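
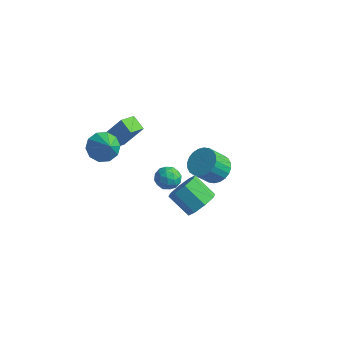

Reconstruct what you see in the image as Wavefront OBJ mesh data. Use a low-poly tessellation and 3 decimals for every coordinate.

v -3.761 -0.937 2.009
v -3.067 -0.677 1.553
v -2.899 -1.483 3.011
v -3.204 -0.28 1.888
v -3.554 -0.133 2.269
v -3.983 -0.294 2.551
v -4.327 -0.7 2.625
v -4.455 -1.197 2.464
v -4.318 -1.594 2.13
v -3.968 -1.741 1.749
v -3.539 -1.58 1.467
v -3.194 -1.174 1.393
v 2.949 -2.288 2.586
v 3.418 -2.037 3.236
v 2.3 -2.042 4.045
v 1.831 -2.292 3.394
v 3.176 -1.544 2.903
v 2.058 -1.548 3.712
v 2.8 -1.486 2.384
v 1.682 -1.49 3.193
v 2.512 -1.898 1.984
v 1.394 -1.902 2.792
v 2.48 -2.538 1.935
v 1.362 -2.543 2.744
v 2.722 -3.032 2.268
v 1.604 -3.036 3.077
v 3.098 -3.09 2.787
v 1.98 -3.094 3.596
v 3.386 -2.678 3.188
v 2.268 -2.682 3.996
v -1.708 1.076 -0.878
v -1.351 1.49 -0.416
v -1.009 0.19 -0.624
v -0.652 0.604 -0.162
v -1.323 0.404 -0.019
v -1.755 0.951 -0.175
v -0.605 0.729 -0.865
v -1.037 1.276 -1.021
v -0.669 1.275 -0.408
v -1.114 1.074 0.115
v -1.246 0.606 -1.155
v -1.691 0.405 -0.632
v -1.591 1.361 -0.669
v -0.769 0.319 -0.371
v -1.164 0.202 -0.286
v -0.954 0.445 -0.015
v -1.829 1.044 -0.528
v -1.619 1.287 -0.256
v -1.602 0.649 -0.023
v -0.741 0.393 -0.784
v -0.531 0.636 -0.512
v -1.406 1.235 -1.025
v -1.196 1.478 -0.754
v -0.758 1.031 -1.017
v -0.981 1.478 -0.393
v -0.57 0.957 -0.244
v -0.542 1.03 -0.657
v -0.796 1.352 -0.749
v -1.242 1.359 -0.086
v -0.831 0.839 0.063
v -1.225 0.721 0.148
v -1.479 1.043 0.056
v -0.841 1.233 -0.081
v -1.529 0.841 -1.103
v -1.118 0.321 -0.954
v -0.881 0.637 -1.096
v -1.135 0.959 -1.188
v -1.79 0.723 -0.796
v -1.379 0.202 -0.647
v -1.564 0.328 -0.291
v -1.818 0.65 -0.383
v -1.519 0.447 -0.959
v -3.856 0.89 0.637
v -3.97 -0.011 0.977
v -4.617 1.134 1.027
v -4.732 0.233 1.368
v -2.968 1.327 2.092
v -3.083 0.426 2.433
v -3.73 1.571 2.483
v -3.844 0.67 2.823
v -0.392 3.973 -1.98
v 0.395 3.579 -1.97
v -0.001 2.814 -0.931
v -0.788 3.207 -0.94
v 0.449 3.842 -1.756
v 0.053 3.077 -0.716
v 0.375 4.125 -1.576
v -0.021 3.359 -0.536
v 0.184 4.384 -1.457
v -0.212 3.619 -0.418
v -0.094 4.581 -1.418
v -0.49 3.816 -0.379
v -0.418 4.686 -1.465
v -0.814 3.92 -0.425
v -0.738 4.681 -1.59
v -1.134 3.916 -0.55
v -1.005 4.569 -1.774
v -1.401 3.804 -0.734
v -1.179 4.366 -1.989
v -1.575 3.601 -0.95
v -1.233 4.103 -2.204
v -1.629 3.338 -1.164
v -1.159 3.821 -2.384
v -1.555 3.055 -1.344
v -0.968 3.561 -2.502
v -1.364 2.796 -1.463
v -0.69 3.364 -2.541
v -1.086 2.599 -1.502
v -0.366 3.26 -2.495
v -0.762 2.494 -1.455
v -0.046 3.264 -2.37
v -0.442 2.499 -1.33
v 0.221 3.376 -2.186
v -0.175 2.611 -1.146
f 2 1 4
f 2 4 3
f 4 1 5
f 4 5 3
f 5 1 6
f 5 6 3
f 6 1 7
f 6 7 3
f 7 1 8
f 7 8 3
f 8 1 9
f 8 9 3
f 9 1 10
f 9 10 3
f 10 1 11
f 10 11 3
f 11 1 12
f 11 12 3
f 12 1 2
f 12 2 3
f 14 13 17
f 14 17 15
f 15 17 18
f 15 18 16
f 17 13 19
f 17 19 18
f 18 19 20
f 18 20 16
f 19 13 21
f 19 21 20
f 20 21 22
f 20 22 16
f 21 13 23
f 21 23 22
f 22 23 24
f 22 24 16
f 23 13 25
f 23 25 24
f 24 25 26
f 24 26 16
f 25 13 27
f 25 27 26
f 26 27 28
f 26 28 16
f 27 13 29
f 27 29 28
f 28 29 30
f 28 30 16
f 29 13 14
f 29 14 30
f 30 14 15
f 30 15 16
f 31 68 47
f 68 42 71
f 47 71 36
f 68 71 47
f 31 47 43
f 47 36 48
f 43 48 32
f 47 48 43
f 31 43 52
f 43 32 53
f 52 53 38
f 43 53 52
f 31 52 64
f 52 38 67
f 64 67 41
f 52 67 64
f 31 64 68
f 64 41 72
f 68 72 42
f 64 72 68
f 32 48 59
f 48 36 62
f 59 62 40
f 48 62 59
f 36 71 49
f 71 42 70
f 49 70 35
f 71 70 49
f 42 72 69
f 72 41 65
f 69 65 33
f 72 65 69
f 41 67 66
f 67 38 54
f 66 54 37
f 67 54 66
f 38 53 58
f 53 32 55
f 58 55 39
f 53 55 58
f 34 60 46
f 60 40 61
f 46 61 35
f 60 61 46
f 34 46 44
f 46 35 45
f 44 45 33
f 46 45 44
f 34 44 51
f 44 33 50
f 51 50 37
f 44 50 51
f 34 51 56
f 51 37 57
f 56 57 39
f 51 57 56
f 34 56 60
f 56 39 63
f 60 63 40
f 56 63 60
f 35 61 49
f 61 40 62
f 49 62 36
f 61 62 49
f 33 45 69
f 45 35 70
f 69 70 42
f 45 70 69
f 37 50 66
f 50 33 65
f 66 65 41
f 50 65 66
f 39 57 58
f 57 37 54
f 58 54 38
f 57 54 58
f 40 63 59
f 63 39 55
f 59 55 32
f 63 55 59
f 74 76 73
f 77 74 73
f 73 76 75
f 75 77 73
f 74 80 76
f 78 74 77
f 78 80 74
f 76 80 75
f 79 77 75
f 75 80 79
f 79 78 77
f 80 78 79
f 82 81 85
f 82 85 83
f 83 85 86
f 83 86 84
f 85 81 87
f 85 87 86
f 86 87 88
f 86 88 84
f 87 81 89
f 87 89 88
f 88 89 90
f 88 90 84
f 89 81 91
f 89 91 90
f 90 91 92
f 90 92 84
f 91 81 93
f 91 93 92
f 92 93 94
f 92 94 84
f 93 81 95
f 93 95 94
f 94 95 96
f 94 96 84
f 95 81 97
f 95 97 96
f 96 97 98
f 96 98 84
f 97 81 99
f 97 99 98
f 98 99 100
f 98 100 84
f 99 81 101
f 99 101 100
f 100 101 102
f 100 102 84
f 101 81 103
f 101 103 102
f 102 103 104
f 102 104 84
f 103 81 105
f 103 105 104
f 104 105 106
f 104 106 84
f 105 81 107
f 105 107 106
f 106 107 108
f 106 108 84
f 107 81 109
f 107 109 108
f 108 109 110
f 108 110 84
f 109 81 111
f 109 111 110
f 110 111 112
f 110 112 84
f 111 81 113
f 111 113 112
f 112 113 114
f 112 114 84
f 113 81 82
f 113 82 114
f 114 82 83
f 114 83 84



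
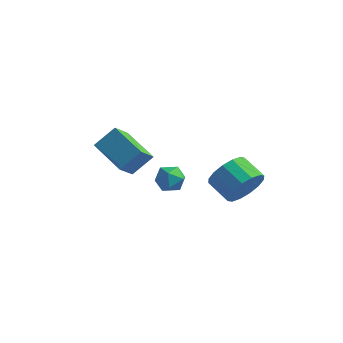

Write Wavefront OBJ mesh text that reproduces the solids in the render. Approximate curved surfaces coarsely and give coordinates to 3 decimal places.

v -3.156 1.233 0.878
v -3.235 0.244 1.764
v -4.884 1.952 1.524
v -4.963 0.963 2.41
v -2.497 1.997 1.79
v -2.576 1.008 2.676
v -4.225 2.716 2.436
v -4.304 1.727 3.322
v 1.953 2.334 0.928
v 2.478 2.619 1.804
v 1.311 3.031 2.368
v 0.787 2.746 1.492
v 2.481 3.065 1.485
v 1.314 3.478 2.049
v 2.344 3.315 1.017
v 1.177 3.728 1.58
v 2.101 3.303 0.525
v 0.934 3.715 1.088
v 1.819 3.03 0.141
v 0.653 3.443 0.704
v 1.573 2.571 -0.032
v 0.407 2.984 0.531
v 1.429 2.049 0.052
v 0.262 2.461 0.616
v 1.426 1.602 0.371
v 0.259 2.015 0.935
v 1.563 1.352 0.84
v 0.396 1.765 1.403
v 1.806 1.365 1.332
v 0.639 1.777 1.895
v 2.087 1.637 1.716
v 0.921 2.05 2.279
v 2.333 2.096 1.889
v 1.167 2.509 2.452
v -1.557 0.568 1.519
v -1.179 1.175 1.825
v -0.541 -0.155 1.695
v -0.163 0.452 2.001
v -0.757 0.13 2.387
v -1.385 0.577 2.278
v -0.335 0.443 1.242
v -0.963 0.89 1.133
v -0.423 1.098 1.654
v -0.684 0.904 2.361
v -1.036 0.116 1.159
v -1.297 -0.078 1.866
f 2 4 1
f 5 2 1
f 1 4 3
f 3 5 1
f 2 8 4
f 6 2 5
f 6 8 2
f 4 8 3
f 7 5 3
f 3 8 7
f 7 6 5
f 8 6 7
f 10 9 13
f 10 13 11
f 11 13 14
f 11 14 12
f 13 9 15
f 13 15 14
f 14 15 16
f 14 16 12
f 15 9 17
f 15 17 16
f 16 17 18
f 16 18 12
f 17 9 19
f 17 19 18
f 18 19 20
f 18 20 12
f 19 9 21
f 19 21 20
f 20 21 22
f 20 22 12
f 21 9 23
f 21 23 22
f 22 23 24
f 22 24 12
f 23 9 25
f 23 25 24
f 24 25 26
f 24 26 12
f 25 9 27
f 25 27 26
f 26 27 28
f 26 28 12
f 27 9 29
f 27 29 28
f 28 29 30
f 28 30 12
f 29 9 31
f 29 31 30
f 30 31 32
f 30 32 12
f 31 9 33
f 31 33 32
f 32 33 34
f 32 34 12
f 33 9 10
f 33 10 34
f 34 10 11
f 34 11 12
f 35 46 40
f 35 40 36
f 35 36 42
f 35 42 45
f 35 45 46
f 36 40 44
f 40 46 39
f 46 45 37
f 45 42 41
f 42 36 43
f 38 44 39
f 38 39 37
f 38 37 41
f 38 41 43
f 38 43 44
f 39 44 40
f 37 39 46
f 41 37 45
f 43 41 42
f 44 43 36



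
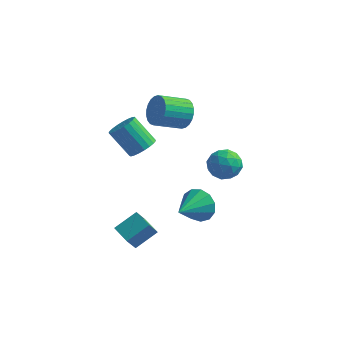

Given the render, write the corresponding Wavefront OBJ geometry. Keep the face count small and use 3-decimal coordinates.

v -1.18 3.543 0.585
v -0.538 3.384 1.348
v -1.739 2.238 2.119
v -2.38 2.397 1.355
v -0.744 3.691 1.484
v -1.945 2.545 2.254
v -1.016 3.976 1.482
v -2.217 2.83 2.253
v -1.314 4.195 1.345
v -2.515 3.049 2.115
v -1.591 4.314 1.091
v -2.791 3.168 1.862
v -1.805 4.316 0.76
v -3.006 3.171 1.531
v -1.924 4.201 0.403
v -3.125 3.055 1.174
v -1.93 3.985 0.073
v -3.131 2.839 0.844
v -1.821 3.702 -0.179
v -3.022 2.556 0.592
v -1.615 3.395 -0.314
v -2.816 2.249 0.456
v -1.343 3.11 -0.313
v -2.544 1.964 0.458
v -1.045 2.891 -0.175
v -2.246 1.745 0.595
v -0.769 2.772 0.078
v -1.969 1.626 0.849
v -0.554 2.769 0.409
v -1.755 1.624 1.18
v -0.435 2.885 0.766
v -1.636 1.739 1.537
v -0.429 3.101 1.096
v -1.63 1.955 1.867
v 1.345 0.664 -1.149
v 1.952 1.35 -1.643
v 2.468 0.57 0.103
v 3.075 1.256 -0.391
v 2.167 1.563 0.014
v 1.473 1.621 -0.759
v 2.947 0.299 -0.781
v 2.253 0.357 -1.554
v 2.943 1.125 -1.415
v 2.46 1.905 -0.924
v 1.96 0.015 -0.616
v 1.477 0.795 -0.125
v 1.55 1.015 -1.506
v 2.87 0.905 -0.034
v 2.336 1.085 0.204
v 2.693 1.488 -0.086
v 1.268 1.174 -0.987
v 1.625 1.578 -1.277
v 1.751 1.702 -0.303
v 2.795 0.342 -0.263
v 3.152 0.746 -0.553
v 1.727 0.432 -1.454
v 2.084 0.835 -1.744
v 2.669 0.218 -1.237
v 2.489 1.286 -1.662
v 3.149 1.231 -0.926
v 3.074 0.669 -1.155
v 2.666 0.703 -1.61
v 2.206 1.745 -1.373
v 2.866 1.69 -0.637
v 2.332 1.87 -0.399
v 1.924 1.904 -0.854
v 2.788 1.613 -1.239
v 1.554 0.23 -0.903
v 2.214 0.175 -0.167
v 2.496 0.016 -0.686
v 2.088 0.05 -1.141
v 1.271 0.689 -0.614
v 1.931 0.634 0.122
v 1.754 1.217 0.07
v 1.346 1.251 -0.385
v 1.632 0.307 -0.301
v -2.107 -4.046 -3.549
v -1.264 -3.023 -2.765
v -1.923 -3.35 -4.656
v -1.08 -2.327 -3.872
v -1.1 -4.693 -3.788
v -0.257 -3.67 -3.004
v -0.916 -3.997 -4.895
v -0.073 -2.974 -4.111
v 1.597 -1.314 -2.623
v 2.159 -1.104 -1.725
v 1.163 -3.086 -1.937
v 1.589 -0.922 -1.617
v 1.021 -0.864 -1.828
v 0.636 -0.95 -2.292
v 0.557 -1.151 -2.861
v 0.807 -1.403 -3.354
v 1.309 -1.627 -3.616
v 1.902 -1.752 -3.562
v 2.399 -1.738 -3.21
v 2.641 -1.588 -2.672
v 2.551 -1.352 -2.119
v -1.538 -1.439 1.269
v -1.155 -2.076 1.702
v -2.418 -1.898 3.083
v -2.802 -1.261 2.651
v -0.981 -1.788 1.824
v -2.245 -1.61 3.205
v -0.904 -1.44 1.85
v -2.167 -1.262 3.231
v -0.936 -1.091 1.776
v -2.199 -0.914 3.157
v -1.073 -0.803 1.614
v -2.336 -0.626 2.995
v -1.29 -0.625 1.392
v -2.553 -0.447 2.773
v -1.55 -0.587 1.15
v -2.813 -0.41 2.531
v -1.808 -0.697 0.928
v -3.071 -0.519 2.309
v -2.019 -0.935 0.765
v -3.282 -0.757 2.146
v -2.148 -1.26 0.689
v -3.411 -1.082 2.07
v -2.171 -1.616 0.714
v -3.434 -1.438 2.095
v -2.084 -1.941 0.835
v -3.348 -1.764 2.216
v -1.904 -2.18 1.031
v -3.167 -2.002 2.412
v -1.66 -2.29 1.268
v -2.923 -2.113 2.649
v -1.395 -2.253 1.505
v -2.658 -2.076 2.886
f 2 1 5
f 2 5 3
f 3 5 6
f 3 6 4
f 5 1 7
f 5 7 6
f 6 7 8
f 6 8 4
f 7 1 9
f 7 9 8
f 8 9 10
f 8 10 4
f 9 1 11
f 9 11 10
f 10 11 12
f 10 12 4
f 11 1 13
f 11 13 12
f 12 13 14
f 12 14 4
f 13 1 15
f 13 15 14
f 14 15 16
f 14 16 4
f 15 1 17
f 15 17 16
f 16 17 18
f 16 18 4
f 17 1 19
f 17 19 18
f 18 19 20
f 18 20 4
f 19 1 21
f 19 21 20
f 20 21 22
f 20 22 4
f 21 1 23
f 21 23 22
f 22 23 24
f 22 24 4
f 23 1 25
f 23 25 24
f 24 25 26
f 24 26 4
f 25 1 27
f 25 27 26
f 26 27 28
f 26 28 4
f 27 1 29
f 27 29 28
f 28 29 30
f 28 30 4
f 29 1 31
f 29 31 30
f 30 31 32
f 30 32 4
f 31 1 33
f 31 33 32
f 32 33 34
f 32 34 4
f 33 1 2
f 33 2 34
f 34 2 3
f 34 3 4
f 35 72 51
f 72 46 75
f 51 75 40
f 72 75 51
f 35 51 47
f 51 40 52
f 47 52 36
f 51 52 47
f 35 47 56
f 47 36 57
f 56 57 42
f 47 57 56
f 35 56 68
f 56 42 71
f 68 71 45
f 56 71 68
f 35 68 72
f 68 45 76
f 72 76 46
f 68 76 72
f 36 52 63
f 52 40 66
f 63 66 44
f 52 66 63
f 40 75 53
f 75 46 74
f 53 74 39
f 75 74 53
f 46 76 73
f 76 45 69
f 73 69 37
f 76 69 73
f 45 71 70
f 71 42 58
f 70 58 41
f 71 58 70
f 42 57 62
f 57 36 59
f 62 59 43
f 57 59 62
f 38 64 50
f 64 44 65
f 50 65 39
f 64 65 50
f 38 50 48
f 50 39 49
f 48 49 37
f 50 49 48
f 38 48 55
f 48 37 54
f 55 54 41
f 48 54 55
f 38 55 60
f 55 41 61
f 60 61 43
f 55 61 60
f 38 60 64
f 60 43 67
f 64 67 44
f 60 67 64
f 39 65 53
f 65 44 66
f 53 66 40
f 65 66 53
f 37 49 73
f 49 39 74
f 73 74 46
f 49 74 73
f 41 54 70
f 54 37 69
f 70 69 45
f 54 69 70
f 43 61 62
f 61 41 58
f 62 58 42
f 61 58 62
f 44 67 63
f 67 43 59
f 63 59 36
f 67 59 63
f 78 80 77
f 81 78 77
f 77 80 79
f 79 81 77
f 78 84 80
f 82 78 81
f 82 84 78
f 80 84 79
f 83 81 79
f 79 84 83
f 83 82 81
f 84 82 83
f 86 85 88
f 86 88 87
f 88 85 89
f 88 89 87
f 89 85 90
f 89 90 87
f 90 85 91
f 90 91 87
f 91 85 92
f 91 92 87
f 92 85 93
f 92 93 87
f 93 85 94
f 93 94 87
f 94 85 95
f 94 95 87
f 95 85 96
f 95 96 87
f 96 85 97
f 96 97 87
f 97 85 86
f 97 86 87
f 99 98 102
f 99 102 100
f 100 102 103
f 100 103 101
f 102 98 104
f 102 104 103
f 103 104 105
f 103 105 101
f 104 98 106
f 104 106 105
f 105 106 107
f 105 107 101
f 106 98 108
f 106 108 107
f 107 108 109
f 107 109 101
f 108 98 110
f 108 110 109
f 109 110 111
f 109 111 101
f 110 98 112
f 110 112 111
f 111 112 113
f 111 113 101
f 112 98 114
f 112 114 113
f 113 114 115
f 113 115 101
f 114 98 116
f 114 116 115
f 115 116 117
f 115 117 101
f 116 98 118
f 116 118 117
f 117 118 119
f 117 119 101
f 118 98 120
f 118 120 119
f 119 120 121
f 119 121 101
f 120 98 122
f 120 122 121
f 121 122 123
f 121 123 101
f 122 98 124
f 122 124 123
f 123 124 125
f 123 125 101
f 124 98 126
f 124 126 125
f 125 126 127
f 125 127 101
f 126 98 128
f 126 128 127
f 127 128 129
f 127 129 101
f 128 98 99
f 128 99 129
f 129 99 100
f 129 100 101



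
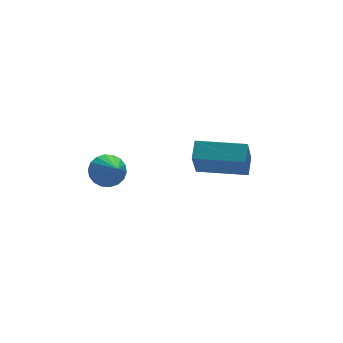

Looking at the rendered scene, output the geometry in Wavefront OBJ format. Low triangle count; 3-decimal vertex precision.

v 2.682 -0.155 3.823
v 3.154 0.473 4.282
v 1.065 1.102 3.762
v 1.536 1.731 4.221
v 3.204 0.449 2.459
v 3.675 1.078 2.918
v 1.586 1.707 2.398
v 2.058 2.335 2.857
v -1.962 2.238 3.37
v -1.534 2.601 3.883
v -2.098 1.042 4.33
v -1.847 2.7 3.963
v -2.183 2.708 3.925
v -2.475 2.623 3.777
v -2.666 2.462 3.549
v -2.717 2.256 3.285
v -2.618 2.047 3.038
v -2.389 1.876 2.857
v -2.076 1.776 2.778
v -1.74 1.768 2.816
v -1.448 1.853 2.963
v -1.258 2.015 3.192
v -1.207 2.22 3.455
v -1.305 2.43 3.702
f 2 4 1
f 5 2 1
f 1 4 3
f 3 5 1
f 2 8 4
f 6 2 5
f 6 8 2
f 4 8 3
f 7 5 3
f 3 8 7
f 7 6 5
f 8 6 7
f 10 9 12
f 10 12 11
f 12 9 13
f 12 13 11
f 13 9 14
f 13 14 11
f 14 9 15
f 14 15 11
f 15 9 16
f 15 16 11
f 16 9 17
f 16 17 11
f 17 9 18
f 17 18 11
f 18 9 19
f 18 19 11
f 19 9 20
f 19 20 11
f 20 9 21
f 20 21 11
f 21 9 22
f 21 22 11
f 22 9 23
f 22 23 11
f 23 9 24
f 23 24 11
f 24 9 10
f 24 10 11



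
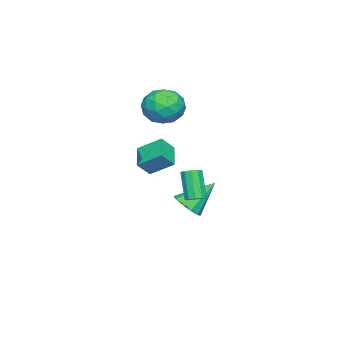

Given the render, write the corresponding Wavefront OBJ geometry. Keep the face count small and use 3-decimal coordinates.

v 1.778 -2.923 1.545
v 1.617 -1.657 2.37
v 2.976 -2.376 0.938
v 2.815 -1.109 1.763
v 2.365 -3.351 2.317
v 2.204 -2.084 3.142
v 3.563 -2.803 1.71
v 3.402 -1.537 2.535
v -1.733 -3.165 2.831
v -1.057 -3.896 3.588
v -3.423 -4.104 3.432
v -2.747 -4.835 4.189
v -2.871 -3.617 4.443
v -1.826 -3.036 4.072
v -2.654 -4.964 2.948
v -1.609 -4.383 2.577
v -1.626 -5.008 3.66
v -1.76 -4.176 4.585
v -2.72 -3.824 2.435
v -2.854 -2.992 3.36
v -1.247 -3.448 3.157
v -3.233 -4.552 3.863
v -3.306 -3.836 4.013
v -2.909 -4.266 4.458
v -1.699 -2.942 3.441
v -1.302 -3.372 3.886
v -2.368 -3.208 4.389
v -3.178 -4.628 3.134
v -2.781 -5.058 3.579
v -1.571 -3.734 2.562
v -1.174 -4.164 3.007
v -2.112 -4.792 2.631
v -1.184 -4.532 3.644
v -2.177 -5.084 3.998
v -2.122 -5.159 3.268
v -1.508 -4.818 3.05
v -1.263 -4.042 4.188
v -2.256 -4.594 4.541
v -2.329 -3.878 4.69
v -1.715 -3.537 4.472
v -1.597 -4.696 4.23
v -2.224 -3.406 2.479
v -3.217 -3.958 2.832
v -2.765 -4.463 2.548
v -2.151 -4.122 2.33
v -2.303 -2.916 3.022
v -3.296 -3.468 3.376
v -2.972 -3.182 3.97
v -2.358 -2.841 3.752
v -2.883 -3.304 2.79
v 3.528 0.341 -0.054
v 3.989 0.527 0.204
v 3.333 0.006 1.752
v 2.872 -0.181 1.494
v 3.759 0.786 0.194
v 3.103 0.265 1.742
v 3.442 0.875 0.09
v 2.786 0.354 1.637
v 3.157 0.76 -0.07
v 2.501 0.238 1.478
v 3.014 0.484 -0.223
v 2.358 -0.037 1.324
v 3.067 0.154 -0.312
v 2.411 -0.367 1.236
v 3.297 -0.105 -0.302
v 2.641 -0.626 1.246
v 3.614 -0.194 -0.197
v 2.958 -0.715 1.35
v 3.899 -0.078 -0.038
v 3.243 -0.6 1.51
v 4.042 0.197 0.116
v 3.386 -0.324 1.663
v -1.49 -2.316 -3.176
v -0.925 -2.708 -2.505
v -2.47 -1.144 -1.664
v -0.656 -2.221 -2.709
v -0.705 -1.769 -3.091
v -1.054 -1.527 -3.506
v -1.569 -1.586 -3.794
v -2.054 -1.924 -3.846
v -2.323 -2.412 -3.642
v -2.274 -2.864 -3.26
v -1.925 -3.106 -2.846
v -1.41 -3.047 -2.558
f 2 4 1
f 5 2 1
f 1 4 3
f 3 5 1
f 2 8 4
f 6 2 5
f 6 8 2
f 4 8 3
f 7 5 3
f 3 8 7
f 7 6 5
f 8 6 7
f 9 46 25
f 46 20 49
f 25 49 14
f 46 49 25
f 9 25 21
f 25 14 26
f 21 26 10
f 25 26 21
f 9 21 30
f 21 10 31
f 30 31 16
f 21 31 30
f 9 30 42
f 30 16 45
f 42 45 19
f 30 45 42
f 9 42 46
f 42 19 50
f 46 50 20
f 42 50 46
f 10 26 37
f 26 14 40
f 37 40 18
f 26 40 37
f 14 49 27
f 49 20 48
f 27 48 13
f 49 48 27
f 20 50 47
f 50 19 43
f 47 43 11
f 50 43 47
f 19 45 44
f 45 16 32
f 44 32 15
f 45 32 44
f 16 31 36
f 31 10 33
f 36 33 17
f 31 33 36
f 12 38 24
f 38 18 39
f 24 39 13
f 38 39 24
f 12 24 22
f 24 13 23
f 22 23 11
f 24 23 22
f 12 22 29
f 22 11 28
f 29 28 15
f 22 28 29
f 12 29 34
f 29 15 35
f 34 35 17
f 29 35 34
f 12 34 38
f 34 17 41
f 38 41 18
f 34 41 38
f 13 39 27
f 39 18 40
f 27 40 14
f 39 40 27
f 11 23 47
f 23 13 48
f 47 48 20
f 23 48 47
f 15 28 44
f 28 11 43
f 44 43 19
f 28 43 44
f 17 35 36
f 35 15 32
f 36 32 16
f 35 32 36
f 18 41 37
f 41 17 33
f 37 33 10
f 41 33 37
f 52 51 55
f 52 55 53
f 53 55 56
f 53 56 54
f 55 51 57
f 55 57 56
f 56 57 58
f 56 58 54
f 57 51 59
f 57 59 58
f 58 59 60
f 58 60 54
f 59 51 61
f 59 61 60
f 60 61 62
f 60 62 54
f 61 51 63
f 61 63 62
f 62 63 64
f 62 64 54
f 63 51 65
f 63 65 64
f 64 65 66
f 64 66 54
f 65 51 67
f 65 67 66
f 66 67 68
f 66 68 54
f 67 51 69
f 67 69 68
f 68 69 70
f 68 70 54
f 69 51 71
f 69 71 70
f 70 71 72
f 70 72 54
f 71 51 52
f 71 52 72
f 72 52 53
f 72 53 54
f 74 73 76
f 74 76 75
f 76 73 77
f 76 77 75
f 77 73 78
f 77 78 75
f 78 73 79
f 78 79 75
f 79 73 80
f 79 80 75
f 80 73 81
f 80 81 75
f 81 73 82
f 81 82 75
f 82 73 83
f 82 83 75
f 83 73 84
f 83 84 75
f 84 73 74
f 84 74 75



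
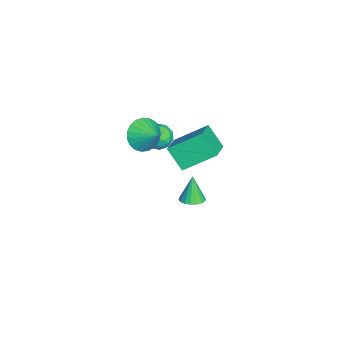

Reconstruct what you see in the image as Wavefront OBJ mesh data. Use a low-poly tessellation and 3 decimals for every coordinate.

v -2.584 -2.336 1.005
v -1.712 -2.487 1.134
v -2.848 -3.753 1.126
v -1.976 -3.904 1.255
v -2.454 -3.479 1.88
v -2.29 -2.604 1.805
v -2.27 -3.636 0.455
v -2.106 -2.761 0.38
v -1.518 -3.291 0.794
v -1.632 -3.194 1.675
v -2.928 -3.046 0.585
v -3.042 -2.949 1.466
v -2.125 -2.287 1.059
v -2.435 -3.953 1.201
v -2.716 -3.703 1.569
v -2.204 -3.792 1.645
v -2.465 -2.356 1.453
v -1.952 -2.445 1.529
v -2.388 -3.028 1.968
v -2.608 -3.795 0.731
v -2.095 -3.884 0.807
v -2.356 -2.448 0.615
v -1.844 -2.537 0.691
v -2.172 -3.212 0.292
v -1.499 -2.849 0.935
v -1.654 -3.681 1.006
v -1.826 -3.524 0.535
v -1.73 -3.009 0.491
v -1.565 -2.792 1.453
v -1.721 -3.624 1.524
v -2.001 -3.375 1.891
v -1.905 -2.86 1.847
v -1.451 -3.264 1.253
v -2.839 -2.616 0.736
v -2.995 -3.448 0.807
v -2.655 -3.38 0.413
v -2.559 -2.865 0.369
v -2.906 -2.559 1.254
v -3.061 -3.391 1.325
v -2.83 -3.231 1.769
v -2.734 -2.716 1.725
v -3.109 -2.976 1.007
v -0.26 -3.713 3.071
v 0.577 -4.118 2.521
v 0.54 -2.927 3.709
v 0.45 -3.776 2.259
v 0.2 -3.423 2.138
v -0.129 -3.12 2.178
v -0.481 -2.919 2.372
v -0.794 -2.856 2.687
v -1.016 -2.941 3.068
v -1.106 -3.159 3.45
v -1.05 -3.473 3.766
v -0.858 -3.829 3.962
v -0.562 -4.164 4.004
v -0.214 -4.421 3.884
v 0.126 -4.556 3.624
v 0.399 -4.545 3.268
v 0.559 -4.39 2.878
v 0.487 -1.271 1.635
v -0.17 -2.103 2.793
v 0.227 0.513 2.771
v -0.43 -0.32 3.928
v 2.17 -1.52 2.412
v 1.513 -2.353 3.569
v 1.91 0.263 3.547
v 1.253 -0.569 4.705
v -1.986 -1.235 -4.064
v -1.319 -0.959 -3.859
v -2.474 -1.245 -2.456
v -1.5 -0.683 -3.913
v -1.778 -0.518 -3.996
v -2.096 -0.494 -4.093
v -2.393 -0.617 -4.184
v -2.609 -0.862 -4.251
v -2.702 -1.181 -4.281
v -2.652 -1.511 -4.268
v -2.471 -1.786 -4.215
v -2.194 -1.952 -4.131
v -1.875 -1.976 -4.035
v -1.578 -1.853 -3.944
v -1.362 -1.608 -3.877
v -1.27 -1.288 -3.846
f 1 38 17
f 38 12 41
f 17 41 6
f 38 41 17
f 1 17 13
f 17 6 18
f 13 18 2
f 17 18 13
f 1 13 22
f 13 2 23
f 22 23 8
f 13 23 22
f 1 22 34
f 22 8 37
f 34 37 11
f 22 37 34
f 1 34 38
f 34 11 42
f 38 42 12
f 34 42 38
f 2 18 29
f 18 6 32
f 29 32 10
f 18 32 29
f 6 41 19
f 41 12 40
f 19 40 5
f 41 40 19
f 12 42 39
f 42 11 35
f 39 35 3
f 42 35 39
f 11 37 36
f 37 8 24
f 36 24 7
f 37 24 36
f 8 23 28
f 23 2 25
f 28 25 9
f 23 25 28
f 4 30 16
f 30 10 31
f 16 31 5
f 30 31 16
f 4 16 14
f 16 5 15
f 14 15 3
f 16 15 14
f 4 14 21
f 14 3 20
f 21 20 7
f 14 20 21
f 4 21 26
f 21 7 27
f 26 27 9
f 21 27 26
f 4 26 30
f 26 9 33
f 30 33 10
f 26 33 30
f 5 31 19
f 31 10 32
f 19 32 6
f 31 32 19
f 3 15 39
f 15 5 40
f 39 40 12
f 15 40 39
f 7 20 36
f 20 3 35
f 36 35 11
f 20 35 36
f 9 27 28
f 27 7 24
f 28 24 8
f 27 24 28
f 10 33 29
f 33 9 25
f 29 25 2
f 33 25 29
f 44 43 46
f 44 46 45
f 46 43 47
f 46 47 45
f 47 43 48
f 47 48 45
f 48 43 49
f 48 49 45
f 49 43 50
f 49 50 45
f 50 43 51
f 50 51 45
f 51 43 52
f 51 52 45
f 52 43 53
f 52 53 45
f 53 43 54
f 53 54 45
f 54 43 55
f 54 55 45
f 55 43 56
f 55 56 45
f 56 43 57
f 56 57 45
f 57 43 58
f 57 58 45
f 58 43 59
f 58 59 45
f 59 43 44
f 59 44 45
f 61 63 60
f 64 61 60
f 60 63 62
f 62 64 60
f 61 67 63
f 65 61 64
f 65 67 61
f 63 67 62
f 66 64 62
f 62 67 66
f 66 65 64
f 67 65 66
f 69 68 71
f 69 71 70
f 71 68 72
f 71 72 70
f 72 68 73
f 72 73 70
f 73 68 74
f 73 74 70
f 74 68 75
f 74 75 70
f 75 68 76
f 75 76 70
f 76 68 77
f 76 77 70
f 77 68 78
f 77 78 70
f 78 68 79
f 78 79 70
f 79 68 80
f 79 80 70
f 80 68 81
f 80 81 70
f 81 68 82
f 81 82 70
f 82 68 83
f 82 83 70
f 83 68 69
f 83 69 70



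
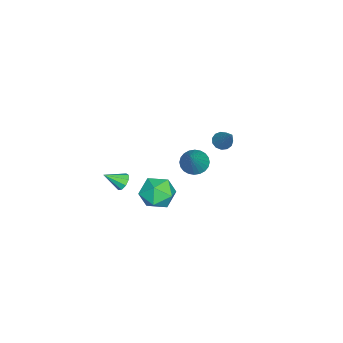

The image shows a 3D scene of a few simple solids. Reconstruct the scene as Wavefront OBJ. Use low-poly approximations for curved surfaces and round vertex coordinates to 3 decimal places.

v 2.333 -0.751 1.05
v 2.814 -0.673 0.9
v 2.667 -1.609 1.67
v 2.749 -0.489 1.189
v 2.489 -0.428 1.414
v 2.156 -0.518 1.468
v 1.906 -0.717 1.327
v 1.856 -0.931 1.057
v 2.03 -1.061 0.783
v 2.345 -1.046 0.635
v 2.655 -0.892 0.681
v 2.344 1.851 0.925
v 3.232 1.881 1.357
v 2.448 0.259 0.823
v 3.336 0.289 1.255
v 2.525 0.509 1.776
v 2.461 1.494 1.839
v 3.219 0.646 0.341
v 3.155 1.631 0.404
v 3.773 1.137 0.997
v 3.344 1.052 1.883
v 2.336 1.088 0.297
v 1.907 1.003 1.183
v -1.26 3.193 2.056
v -0.939 2.772 2.043
v -0.3 3.887 3.424
v -0.82 2.974 1.858
v -0.841 3.245 1.735
v -0.995 3.5 1.714
v -1.233 3.658 1.802
v -1.48 3.668 1.97
v -1.657 3.527 2.165
v -1.708 3.281 2.326
v -1.617 3.006 2.4
v -1.412 2.791 2.366
v -1.159 2.704 2.233
v -3.766 1.172 -2.114
v -3.283 1.586 -2.547
v -2.374 1.268 -0.466
v -3.448 1.803 -2.42
v -3.661 1.923 -2.246
v -3.891 1.93 -2.053
v -4.102 1.82 -1.868
v -4.261 1.613 -1.721
v -4.345 1.338 -1.634
v -4.342 1.038 -1.62
v -4.25 0.758 -1.681
v -4.085 0.542 -1.808
v -3.872 0.421 -1.982
v -3.642 0.415 -2.175
v -3.431 0.524 -2.36
v -3.272 0.732 -2.507
v -3.187 1.007 -2.594
v -3.191 1.307 -2.608
f 2 1 4
f 2 4 3
f 4 1 5
f 4 5 3
f 5 1 6
f 5 6 3
f 6 1 7
f 6 7 3
f 7 1 8
f 7 8 3
f 8 1 9
f 8 9 3
f 9 1 10
f 9 10 3
f 10 1 11
f 10 11 3
f 11 1 2
f 11 2 3
f 12 23 17
f 12 17 13
f 12 13 19
f 12 19 22
f 12 22 23
f 13 17 21
f 17 23 16
f 23 22 14
f 22 19 18
f 19 13 20
f 15 21 16
f 15 16 14
f 15 14 18
f 15 18 20
f 15 20 21
f 16 21 17
f 14 16 23
f 18 14 22
f 20 18 19
f 21 20 13
f 25 24 27
f 25 27 26
f 27 24 28
f 27 28 26
f 28 24 29
f 28 29 26
f 29 24 30
f 29 30 26
f 30 24 31
f 30 31 26
f 31 24 32
f 31 32 26
f 32 24 33
f 32 33 26
f 33 24 34
f 33 34 26
f 34 24 35
f 34 35 26
f 35 24 36
f 35 36 26
f 36 24 25
f 36 25 26
f 38 37 40
f 38 40 39
f 40 37 41
f 40 41 39
f 41 37 42
f 41 42 39
f 42 37 43
f 42 43 39
f 43 37 44
f 43 44 39
f 44 37 45
f 44 45 39
f 45 37 46
f 45 46 39
f 46 37 47
f 46 47 39
f 47 37 48
f 47 48 39
f 48 37 49
f 48 49 39
f 49 37 50
f 49 50 39
f 50 37 51
f 50 51 39
f 51 37 52
f 51 52 39
f 52 37 53
f 52 53 39
f 53 37 54
f 53 54 39
f 54 37 38
f 54 38 39



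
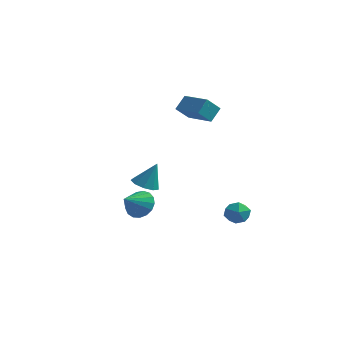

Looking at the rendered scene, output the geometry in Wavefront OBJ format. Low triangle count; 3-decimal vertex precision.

v 3.139 3.027 -2.352
v 3.711 3.414 -2.417
v 3.609 2.226 -2.983
v 4.181 2.613 -3.048
v 4.019 2.335 -2.433
v 3.728 2.83 -2.044
v 3.592 2.81 -3.356
v 3.301 3.305 -2.967
v 3.991 3.28 -3.038
v 4.255 2.986 -2.467
v 3.065 2.654 -2.933
v 3.329 2.36 -2.362
v 0.034 3.398 2.817
v 0.147 3.99 3.485
v 0.281 4.11 2.145
v 0.394 4.702 2.813
v 1.486 2.998 2.927
v 1.599 3.59 3.595
v 1.733 3.71 2.255
v 1.846 4.302 2.923
v 0.887 -0.347 -0.519
v 1.483 -0.611 -0.674
v 1.333 -0.053 0.699
v 1.477 -0.165 -0.779
v 1.194 0.196 -0.763
v 0.768 0.302 -0.632
v 0.397 0.105 -0.449
v 0.256 -0.304 -0.298
v 0.41 -0.733 -0.251
v 0.787 -0.982 -0.329
v 1.211 -0.933 -0.496
v -1.315 2.495 -3.124
v -1.029 2.068 -3.763
v -1.465 1.425 -2.476
v -0.708 2.15 -3.554
v -0.525 2.31 -3.246
v -0.523 2.513 -2.91
v -0.703 2.712 -2.623
v -1.022 2.861 -2.451
v -1.409 2.927 -2.433
v -1.774 2.893 -2.573
v -2.034 2.768 -2.84
v -2.129 2.581 -3.171
v -2.037 2.374 -3.492
v -1.78 2.195 -3.728
v -1.416 2.084 -3.826
f 1 12 6
f 1 6 2
f 1 2 8
f 1 8 11
f 1 11 12
f 2 6 10
f 6 12 5
f 12 11 3
f 11 8 7
f 8 2 9
f 4 10 5
f 4 5 3
f 4 3 7
f 4 7 9
f 4 9 10
f 5 10 6
f 3 5 12
f 7 3 11
f 9 7 8
f 10 9 2
f 14 16 13
f 17 14 13
f 13 16 15
f 15 17 13
f 14 20 16
f 18 14 17
f 18 20 14
f 16 20 15
f 19 17 15
f 15 20 19
f 19 18 17
f 20 18 19
f 22 21 24
f 22 24 23
f 24 21 25
f 24 25 23
f 25 21 26
f 25 26 23
f 26 21 27
f 26 27 23
f 27 21 28
f 27 28 23
f 28 21 29
f 28 29 23
f 29 21 30
f 29 30 23
f 30 21 31
f 30 31 23
f 31 21 22
f 31 22 23
f 33 32 35
f 33 35 34
f 35 32 36
f 35 36 34
f 36 32 37
f 36 37 34
f 37 32 38
f 37 38 34
f 38 32 39
f 38 39 34
f 39 32 40
f 39 40 34
f 40 32 41
f 40 41 34
f 41 32 42
f 41 42 34
f 42 32 43
f 42 43 34
f 43 32 44
f 43 44 34
f 44 32 45
f 44 45 34
f 45 32 46
f 45 46 34
f 46 32 33
f 46 33 34



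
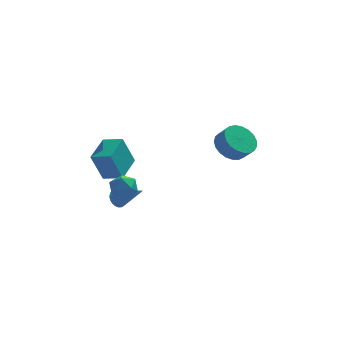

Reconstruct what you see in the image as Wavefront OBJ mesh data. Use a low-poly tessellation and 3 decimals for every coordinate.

v -3.732 3.47 -3.934
v -4.418 3.35 -2.037
v -2.938 5.151 -3.541
v -3.623 5.031 -1.644
v -2.637 2.869 -3.576
v -3.322 2.749 -1.679
v -1.842 4.55 -3.183
v -2.528 4.43 -1.286
v 3.405 2.404 -0.96
v 3.953 3.344 -0.798
v 4.484 2.895 0.002
v 3.935 1.956 -0.16
v 3.59 3.398 -0.526
v 4.12 2.95 0.274
v 3.194 3.28 -0.33
v 3.724 2.832 0.471
v 2.834 3.011 -0.242
v 3.365 2.563 0.559
v 2.573 2.637 -0.279
v 3.104 2.189 0.522
v 2.456 2.223 -0.433
v 2.987 1.775 0.368
v 2.503 1.84 -0.679
v 3.034 1.392 0.122
v 2.706 1.555 -0.973
v 3.237 1.106 -0.172
v 3.029 1.416 -1.265
v 3.56 0.968 -0.464
v 3.418 1.448 -1.504
v 3.949 1 -0.704
v 3.804 1.646 -1.65
v 4.335 1.197 -0.849
v 4.121 1.975 -1.676
v 4.652 1.526 -0.875
v 4.314 2.377 -1.578
v 4.845 1.929 -0.778
v 4.35 2.785 -1.374
v 4.881 2.337 -0.573
v 4.222 3.127 -1.098
v 4.753 2.678 -0.297
v -3.261 -1.644 -1.279
v -2.409 -1.658 -1.149
v -3.351 -2.962 -0.831
v -2.499 -2.976 -0.701
v -3.004 -2.489 -0.199
v -2.949 -1.674 -0.476
v -2.811 -2.946 -1.504
v -2.756 -2.131 -1.781
v -2.131 -2.462 -1.287
v -2.25 -2.18 -0.481
v -3.51 -2.44 -1.499
v -3.629 -2.158 -0.693
v -3.085 0.068 -3.453
v -2.693 0.554 -3.537
v -1.755 -0.808 -2.327
v -2.826 0.627 -3.323
v -3.003 0.604 -3.132
v -3.195 0.488 -2.996
v -3.367 0.299 -2.939
v -3.491 0.07 -2.971
v -3.544 -0.159 -3.086
v -3.518 -0.349 -3.265
v -3.417 -0.467 -3.476
v -3.259 -0.492 -3.683
v -3.07 -0.421 -3.85
v -2.884 -0.265 -3.949
v -2.733 -0.051 -3.962
v -2.642 0.183 -3.886
v -2.628 0.397 -3.736
f 2 4 1
f 5 2 1
f 1 4 3
f 3 5 1
f 2 8 4
f 6 2 5
f 6 8 2
f 4 8 3
f 7 5 3
f 3 8 7
f 7 6 5
f 8 6 7
f 10 9 13
f 10 13 11
f 11 13 14
f 11 14 12
f 13 9 15
f 13 15 14
f 14 15 16
f 14 16 12
f 15 9 17
f 15 17 16
f 16 17 18
f 16 18 12
f 17 9 19
f 17 19 18
f 18 19 20
f 18 20 12
f 19 9 21
f 19 21 20
f 20 21 22
f 20 22 12
f 21 9 23
f 21 23 22
f 22 23 24
f 22 24 12
f 23 9 25
f 23 25 24
f 24 25 26
f 24 26 12
f 25 9 27
f 25 27 26
f 26 27 28
f 26 28 12
f 27 9 29
f 27 29 28
f 28 29 30
f 28 30 12
f 29 9 31
f 29 31 30
f 30 31 32
f 30 32 12
f 31 9 33
f 31 33 32
f 32 33 34
f 32 34 12
f 33 9 35
f 33 35 34
f 34 35 36
f 34 36 12
f 35 9 37
f 35 37 36
f 36 37 38
f 36 38 12
f 37 9 39
f 37 39 38
f 38 39 40
f 38 40 12
f 39 9 10
f 39 10 40
f 40 10 11
f 40 11 12
f 41 52 46
f 41 46 42
f 41 42 48
f 41 48 51
f 41 51 52
f 42 46 50
f 46 52 45
f 52 51 43
f 51 48 47
f 48 42 49
f 44 50 45
f 44 45 43
f 44 43 47
f 44 47 49
f 44 49 50
f 45 50 46
f 43 45 52
f 47 43 51
f 49 47 48
f 50 49 42
f 54 53 56
f 54 56 55
f 56 53 57
f 56 57 55
f 57 53 58
f 57 58 55
f 58 53 59
f 58 59 55
f 59 53 60
f 59 60 55
f 60 53 61
f 60 61 55
f 61 53 62
f 61 62 55
f 62 53 63
f 62 63 55
f 63 53 64
f 63 64 55
f 64 53 65
f 64 65 55
f 65 53 66
f 65 66 55
f 66 53 67
f 66 67 55
f 67 53 68
f 67 68 55
f 68 53 69
f 68 69 55
f 69 53 54
f 69 54 55



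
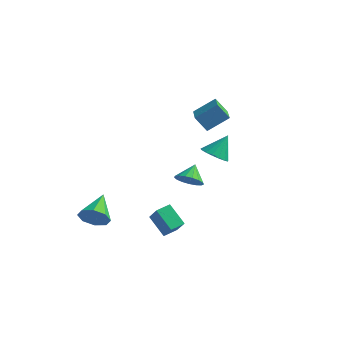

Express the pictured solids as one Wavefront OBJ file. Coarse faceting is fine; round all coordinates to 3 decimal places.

v -0.513 4.077 3.119
v 0.499 5.045 4.046
v 0.27 4.187 2.15
v 1.282 5.155 3.077
v 0.458 2.485 3.723
v 1.47 3.453 4.65
v 1.241 2.595 2.754
v 2.253 3.563 3.681
v 2.744 0.704 2.179
v 3.367 0.059 2.463
v 3.136 1.656 3.481
v 3.606 0.329 2.194
v 3.648 0.684 1.921
v 3.482 1.044 1.708
v 3.148 1.326 1.602
v 2.721 1.465 1.629
v 2.299 1.43 1.781
v 1.979 1.228 2.025
v 1.835 0.906 2.305
v 1.899 0.538 2.555
v 2.156 0.208 2.719
v 2.548 -0.009 2.76
v 2.985 -0.063 2.668
v 3.74 -4.267 3.265
v 4.485 -4.495 3.673
v 3.62 -3.313 4.015
v 4.613 -4.237 3.365
v 4.541 -3.986 3.035
v 4.285 -3.8 2.757
v 3.904 -3.721 2.595
v 3.486 -3.767 2.587
v 3.125 -3.927 2.735
v 2.905 -4.166 3.003
v 2.877 -4.428 3.332
v 3.046 -4.653 3.645
v 3.374 -4.79 3.872
v 3.785 -4.807 3.959
v 4.187 -4.7 3.887
v 2.092 -4.264 -2.107
v 0.903 -3.852 -1.118
v 2.499 -3.416 -1.97
v 1.31 -3.005 -0.981
v 2.91 -4.855 -0.879
v 1.721 -4.444 0.11
v 3.317 -4.008 -0.742
v 2.128 -3.596 0.247
v -2.708 -4.144 -2.28
v -2.14 -3.703 -3.018
v -3.172 -2.276 -1.52
v -2.892 -3.803 -3.234
v -3.536 -4.102 -2.891
v -3.694 -4.426 -2.19
v -3.275 -4.585 -1.541
v -2.523 -4.486 -1.326
v -1.879 -4.187 -1.669
v -1.721 -3.862 -2.37
f 2 4 1
f 5 2 1
f 1 4 3
f 3 5 1
f 2 8 4
f 6 2 5
f 6 8 2
f 4 8 3
f 7 5 3
f 3 8 7
f 7 6 5
f 8 6 7
f 10 9 12
f 10 12 11
f 12 9 13
f 12 13 11
f 13 9 14
f 13 14 11
f 14 9 15
f 14 15 11
f 15 9 16
f 15 16 11
f 16 9 17
f 16 17 11
f 17 9 18
f 17 18 11
f 18 9 19
f 18 19 11
f 19 9 20
f 19 20 11
f 20 9 21
f 20 21 11
f 21 9 22
f 21 22 11
f 22 9 23
f 22 23 11
f 23 9 10
f 23 10 11
f 25 24 27
f 25 27 26
f 27 24 28
f 27 28 26
f 28 24 29
f 28 29 26
f 29 24 30
f 29 30 26
f 30 24 31
f 30 31 26
f 31 24 32
f 31 32 26
f 32 24 33
f 32 33 26
f 33 24 34
f 33 34 26
f 34 24 35
f 34 35 26
f 35 24 36
f 35 36 26
f 36 24 37
f 36 37 26
f 37 24 38
f 37 38 26
f 38 24 25
f 38 25 26
f 40 42 39
f 43 40 39
f 39 42 41
f 41 43 39
f 40 46 42
f 44 40 43
f 44 46 40
f 42 46 41
f 45 43 41
f 41 46 45
f 45 44 43
f 46 44 45
f 48 47 50
f 48 50 49
f 50 47 51
f 50 51 49
f 51 47 52
f 51 52 49
f 52 47 53
f 52 53 49
f 53 47 54
f 53 54 49
f 54 47 55
f 54 55 49
f 55 47 56
f 55 56 49
f 56 47 48
f 56 48 49



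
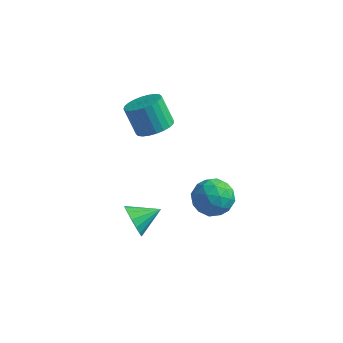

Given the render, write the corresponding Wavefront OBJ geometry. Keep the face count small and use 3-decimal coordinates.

v 0.597 -1.957 -0.663
v 0.998 -2.077 -1.333
v 1.483 -1.163 -0.277
v 0.75 -1.762 -1.413
v 0.461 -1.499 -1.292
v 0.209 -1.358 -1.003
v 0.061 -1.378 -0.622
v 0.056 -1.553 -0.252
v 0.197 -1.836 0.007
v 0.445 -2.151 0.087
v 0.733 -2.415 -0.034
v 0.985 -2.555 -0.323
v 1.134 -2.535 -0.704
v 1.138 -2.36 -1.074
v 3.669 -0.68 2.202
v 4.403 -0.759 1.644
v 3.157 -2.001 1.716
v 3.891 -2.08 1.158
v 4 -2.135 2.075
v 4.316 -1.319 2.375
v 3.244 -1.441 0.985
v 3.56 -0.625 1.285
v 4.14 -1.229 0.891
v 4.607 -1.658 1.565
v 2.953 -1.102 1.795
v 3.42 -1.531 2.469
v 4.081 -0.604 1.965
v 3.479 -2.156 1.395
v 3.543 -2.189 1.934
v 3.974 -2.235 1.605
v 4.03 -0.933 2.396
v 4.461 -0.979 2.067
v 4.224 -1.788 2.321
v 3.099 -1.781 1.293
v 3.53 -1.827 0.964
v 3.586 -0.525 1.755
v 4.017 -0.571 1.426
v 3.336 -0.972 1.039
v 4.357 -0.927 1.195
v 4.057 -1.703 0.909
v 3.677 -1.327 0.808
v 3.862 -0.848 0.984
v 4.632 -1.179 1.591
v 4.331 -1.955 1.306
v 4.395 -1.987 1.845
v 4.581 -1.508 2.021
v 4.478 -1.455 1.149
v 3.229 -0.805 2.054
v 2.928 -1.581 1.769
v 2.979 -1.252 1.339
v 3.165 -0.773 1.515
v 3.503 -1.057 2.451
v 3.203 -1.833 2.165
v 3.698 -1.912 2.376
v 3.883 -1.433 2.552
v 3.082 -1.305 2.211
v -0.559 3.154 0.413
v 0.028 2.698 0.846
v -0.654 2.99 2.08
v -1.241 3.446 1.647
v 0.166 3.003 0.85
v -0.516 3.295 2.084
v 0.195 3.332 0.788
v -0.488 3.624 2.021
v 0.108 3.633 0.668
v -0.574 3.925 1.902
v -0.08 3.862 0.51
v -0.762 4.154 1.744
v -0.341 3.982 0.337
v -1.023 4.275 1.571
v -0.635 3.977 0.176
v -1.317 4.269 1.41
v -0.918 3.846 0.051
v -1.6 4.139 1.285
v -1.146 3.61 -0.02
v -1.828 3.902 1.214
v -1.284 3.305 -0.024
v -1.966 3.597 1.21
v -1.312 2.976 0.039
v -1.995 3.268 1.272
v -1.226 2.675 0.158
v -1.908 2.967 1.392
v -1.038 2.446 0.316
v -1.72 2.738 1.55
v -0.777 2.325 0.489
v -1.459 2.618 1.723
v -0.483 2.331 0.65
v -1.165 2.623 1.884
v -0.2 2.461 0.775
v -0.882 2.754 2.009
f 2 1 4
f 2 4 3
f 4 1 5
f 4 5 3
f 5 1 6
f 5 6 3
f 6 1 7
f 6 7 3
f 7 1 8
f 7 8 3
f 8 1 9
f 8 9 3
f 9 1 10
f 9 10 3
f 10 1 11
f 10 11 3
f 11 1 12
f 11 12 3
f 12 1 13
f 12 13 3
f 13 1 14
f 13 14 3
f 14 1 2
f 14 2 3
f 15 52 31
f 52 26 55
f 31 55 20
f 52 55 31
f 15 31 27
f 31 20 32
f 27 32 16
f 31 32 27
f 15 27 36
f 27 16 37
f 36 37 22
f 27 37 36
f 15 36 48
f 36 22 51
f 48 51 25
f 36 51 48
f 15 48 52
f 48 25 56
f 52 56 26
f 48 56 52
f 16 32 43
f 32 20 46
f 43 46 24
f 32 46 43
f 20 55 33
f 55 26 54
f 33 54 19
f 55 54 33
f 26 56 53
f 56 25 49
f 53 49 17
f 56 49 53
f 25 51 50
f 51 22 38
f 50 38 21
f 51 38 50
f 22 37 42
f 37 16 39
f 42 39 23
f 37 39 42
f 18 44 30
f 44 24 45
f 30 45 19
f 44 45 30
f 18 30 28
f 30 19 29
f 28 29 17
f 30 29 28
f 18 28 35
f 28 17 34
f 35 34 21
f 28 34 35
f 18 35 40
f 35 21 41
f 40 41 23
f 35 41 40
f 18 40 44
f 40 23 47
f 44 47 24
f 40 47 44
f 19 45 33
f 45 24 46
f 33 46 20
f 45 46 33
f 17 29 53
f 29 19 54
f 53 54 26
f 29 54 53
f 21 34 50
f 34 17 49
f 50 49 25
f 34 49 50
f 23 41 42
f 41 21 38
f 42 38 22
f 41 38 42
f 24 47 43
f 47 23 39
f 43 39 16
f 47 39 43
f 58 57 61
f 58 61 59
f 59 61 62
f 59 62 60
f 61 57 63
f 61 63 62
f 62 63 64
f 62 64 60
f 63 57 65
f 63 65 64
f 64 65 66
f 64 66 60
f 65 57 67
f 65 67 66
f 66 67 68
f 66 68 60
f 67 57 69
f 67 69 68
f 68 69 70
f 68 70 60
f 69 57 71
f 69 71 70
f 70 71 72
f 70 72 60
f 71 57 73
f 71 73 72
f 72 73 74
f 72 74 60
f 73 57 75
f 73 75 74
f 74 75 76
f 74 76 60
f 75 57 77
f 75 77 76
f 76 77 78
f 76 78 60
f 77 57 79
f 77 79 78
f 78 79 80
f 78 80 60
f 79 57 81
f 79 81 80
f 80 81 82
f 80 82 60
f 81 57 83
f 81 83 82
f 82 83 84
f 82 84 60
f 83 57 85
f 83 85 84
f 84 85 86
f 84 86 60
f 85 57 87
f 85 87 86
f 86 87 88
f 86 88 60
f 87 57 89
f 87 89 88
f 88 89 90
f 88 90 60
f 89 57 58
f 89 58 90
f 90 58 59
f 90 59 60



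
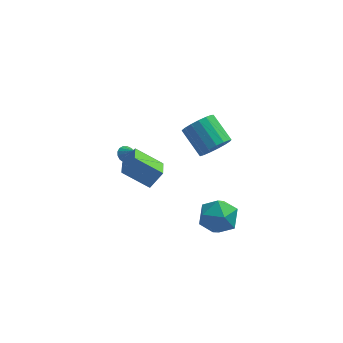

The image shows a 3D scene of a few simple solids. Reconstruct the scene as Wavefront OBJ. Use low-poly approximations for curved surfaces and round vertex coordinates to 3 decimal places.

v -2.752 2.581 -1.795
v -2.29 2.507 -2.17
v -2.208 2.179 -1.045
v -2.248 2.769 -2.06
v -2.322 2.988 -1.889
v -2.495 3.113 -1.697
v -2.726 3.117 -1.527
v -2.964 2.997 -1.419
v -3.153 2.782 -1.397
v -3.25 2.521 -1.466
v -3.233 2.273 -1.61
v -3.106 2.096 -1.797
v -2.898 2.03 -1.983
v -2.657 2.09 -2.127
v -2.437 2.262 -2.194
v 1.63 -3.952 -1.509
v 2.335 -2.947 -1.752
v 3.005 -4.593 -0.168
v 3.71 -3.588 -0.411
v 2.619 -3.457 0.187
v 1.769 -3.061 -0.642
v 3.571 -4.479 -1.278
v 2.721 -4.083 -2.107
v 3.535 -3.273 -1.609
v 2.946 -2.641 -0.703
v 2.394 -4.899 -1.217
v 1.805 -4.267 -0.311
v 2.403 2.402 -0.812
v 3.316 2.82 -0.415
v 2.25 4.135 0.65
v 1.337 3.718 0.252
v 3.229 3.096 -0.843
v 2.164 4.412 0.222
v 2.954 3.214 -1.264
v 1.888 4.53 -0.199
v 2.552 3.146 -1.582
v 1.486 4.461 -0.517
v 2.115 2.907 -1.723
v 1.05 4.222 -0.658
v 1.745 2.552 -1.656
v 0.68 3.868 -0.591
v 1.525 2.164 -1.396
v 0.46 3.479 -0.331
v 1.507 1.83 -1.002
v 0.441 3.145 0.063
v 1.693 1.627 -0.564
v 0.628 2.942 0.501
v 2.042 1.601 -0.184
v 0.977 2.917 0.881
v 2.474 1.76 0.053
v 1.409 3.075 1.118
v 2.889 2.065 0.091
v 1.824 3.381 1.156
v 3.193 2.448 -0.078
v 2.128 3.763 0.987
v -2.723 -1.896 0.982
v -2.008 -1.525 1.963
v -2.769 -0.502 0.487
v -2.054 -0.13 1.469
v -1.146 -2.21 -0.049
v -0.431 -1.838 0.933
v -1.192 -0.815 -0.543
v -0.477 -0.444 0.438
f 2 1 4
f 2 4 3
f 4 1 5
f 4 5 3
f 5 1 6
f 5 6 3
f 6 1 7
f 6 7 3
f 7 1 8
f 7 8 3
f 8 1 9
f 8 9 3
f 9 1 10
f 9 10 3
f 10 1 11
f 10 11 3
f 11 1 12
f 11 12 3
f 12 1 13
f 12 13 3
f 13 1 14
f 13 14 3
f 14 1 15
f 14 15 3
f 15 1 2
f 15 2 3
f 16 27 21
f 16 21 17
f 16 17 23
f 16 23 26
f 16 26 27
f 17 21 25
f 21 27 20
f 27 26 18
f 26 23 22
f 23 17 24
f 19 25 20
f 19 20 18
f 19 18 22
f 19 22 24
f 19 24 25
f 20 25 21
f 18 20 27
f 22 18 26
f 24 22 23
f 25 24 17
f 29 28 32
f 29 32 30
f 30 32 33
f 30 33 31
f 32 28 34
f 32 34 33
f 33 34 35
f 33 35 31
f 34 28 36
f 34 36 35
f 35 36 37
f 35 37 31
f 36 28 38
f 36 38 37
f 37 38 39
f 37 39 31
f 38 28 40
f 38 40 39
f 39 40 41
f 39 41 31
f 40 28 42
f 40 42 41
f 41 42 43
f 41 43 31
f 42 28 44
f 42 44 43
f 43 44 45
f 43 45 31
f 44 28 46
f 44 46 45
f 45 46 47
f 45 47 31
f 46 28 48
f 46 48 47
f 47 48 49
f 47 49 31
f 48 28 50
f 48 50 49
f 49 50 51
f 49 51 31
f 50 28 52
f 50 52 51
f 51 52 53
f 51 53 31
f 52 28 54
f 52 54 53
f 53 54 55
f 53 55 31
f 54 28 29
f 54 29 55
f 55 29 30
f 55 30 31
f 57 59 56
f 60 57 56
f 56 59 58
f 58 60 56
f 57 63 59
f 61 57 60
f 61 63 57
f 59 63 58
f 62 60 58
f 58 63 62
f 62 61 60
f 63 61 62



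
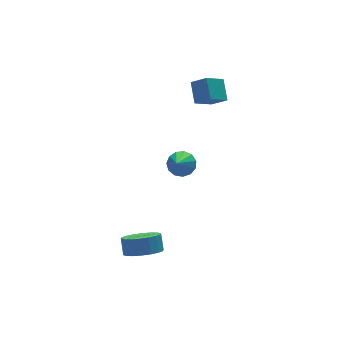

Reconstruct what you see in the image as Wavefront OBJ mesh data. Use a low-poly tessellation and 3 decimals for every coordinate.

v -0.09 -0.412 0.881
v 0.538 -0.361 1.34
v -0.91 -1.448 2.119
v 0.277 -0.024 1.449
v -0.1 0.189 1.377
v -0.475 0.211 1.148
v -0.727 0.036 0.834
v -0.777 -0.282 0.535
v -0.61 -0.642 0.346
v -0.277 -0.928 0.326
v 0.115 -1.051 0.483
v 0.442 -0.971 0.766
v 0.599 -0.714 1.085
v -2.956 -1.745 -4.183
v -2.137 -2.34 -3.9
v -1.986 -1.749 -3.095
v -2.804 -1.155 -3.377
v -1.941 -2.016 -4.175
v -1.79 -1.425 -3.37
v -1.946 -1.639 -4.451
v -1.795 -1.048 -3.645
v -2.151 -1.283 -4.673
v -2 -0.692 -3.868
v -2.515 -1.018 -4.799
v -2.364 -0.428 -3.994
v -2.967 -0.898 -4.802
v -2.815 -0.307 -3.997
v -3.416 -0.945 -4.683
v -3.265 -0.355 -3.878
v -3.774 -1.151 -4.465
v -3.623 -0.56 -3.66
v -3.97 -1.475 -4.19
v -3.819 -0.884 -3.385
v -3.965 -1.852 -3.915
v -3.814 -1.261 -3.109
v -3.76 -2.208 -3.692
v -3.609 -1.617 -2.887
v -3.396 -2.472 -3.566
v -3.245 -1.882 -2.761
v -2.945 -2.593 -3.563
v -2.793 -2.002 -2.758
v -2.495 -2.545 -3.682
v -2.344 -1.955 -2.877
v 3.446 3.005 1.707
v 2.313 2.765 2.418
v 3.758 4.048 2.555
v 2.624 3.808 3.267
v 4.016 2.292 2.373
v 2.882 2.052 3.085
v 4.327 3.335 3.222
v 3.194 3.095 3.933
f 2 1 4
f 2 4 3
f 4 1 5
f 4 5 3
f 5 1 6
f 5 6 3
f 6 1 7
f 6 7 3
f 7 1 8
f 7 8 3
f 8 1 9
f 8 9 3
f 9 1 10
f 9 10 3
f 10 1 11
f 10 11 3
f 11 1 12
f 11 12 3
f 12 1 13
f 12 13 3
f 13 1 2
f 13 2 3
f 15 14 18
f 15 18 16
f 16 18 19
f 16 19 17
f 18 14 20
f 18 20 19
f 19 20 21
f 19 21 17
f 20 14 22
f 20 22 21
f 21 22 23
f 21 23 17
f 22 14 24
f 22 24 23
f 23 24 25
f 23 25 17
f 24 14 26
f 24 26 25
f 25 26 27
f 25 27 17
f 26 14 28
f 26 28 27
f 27 28 29
f 27 29 17
f 28 14 30
f 28 30 29
f 29 30 31
f 29 31 17
f 30 14 32
f 30 32 31
f 31 32 33
f 31 33 17
f 32 14 34
f 32 34 33
f 33 34 35
f 33 35 17
f 34 14 36
f 34 36 35
f 35 36 37
f 35 37 17
f 36 14 38
f 36 38 37
f 37 38 39
f 37 39 17
f 38 14 40
f 38 40 39
f 39 40 41
f 39 41 17
f 40 14 42
f 40 42 41
f 41 42 43
f 41 43 17
f 42 14 15
f 42 15 43
f 43 15 16
f 43 16 17
f 45 47 44
f 48 45 44
f 44 47 46
f 46 48 44
f 45 51 47
f 49 45 48
f 49 51 45
f 47 51 46
f 50 48 46
f 46 51 50
f 50 49 48
f 51 49 50



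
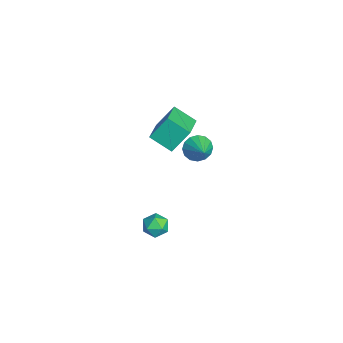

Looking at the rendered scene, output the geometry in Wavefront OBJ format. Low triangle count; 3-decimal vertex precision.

v -3.697 -1.595 0.354
v -3.848 -0.657 1.578
v -3.054 -0.581 -0.345
v -3.204 0.358 0.879
v -2.076 -2.178 1.001
v -2.226 -1.239 2.225
v -1.432 -1.163 0.302
v -1.583 -0.225 1.526
v -1.451 0.128 0.348
v -1.05 0.066 -0.318
v -0.329 0.252 1.012
v -1.12 0.462 -0.274
v -1.278 0.767 -0.064
v -1.483 0.902 0.257
v -1.679 0.829 0.603
v -1.814 0.569 0.88
v -1.852 0.19 1.014
v -1.783 -0.205 0.971
v -1.624 -0.511 0.76
v -1.42 -0.646 0.439
v -1.223 -0.573 0.094
v -1.088 -0.313 -0.183
v 3.936 -2.185 -0.519
v 4.24 -2.497 0.048
v 3.08 -2.963 -0.488
v 3.384 -3.275 0.079
v 3.094 -2.624 0.142
v 3.623 -2.144 0.122
v 3.697 -3.316 -0.562
v 4.226 -2.836 -0.582
v 4.093 -3.196 0.021
v 3.72 -2.768 0.456
v 3.6 -2.692 -0.896
v 3.227 -2.264 -0.461
f 2 4 1
f 5 2 1
f 1 4 3
f 3 5 1
f 2 8 4
f 6 2 5
f 6 8 2
f 4 8 3
f 7 5 3
f 3 8 7
f 7 6 5
f 8 6 7
f 10 9 12
f 10 12 11
f 12 9 13
f 12 13 11
f 13 9 14
f 13 14 11
f 14 9 15
f 14 15 11
f 15 9 16
f 15 16 11
f 16 9 17
f 16 17 11
f 17 9 18
f 17 18 11
f 18 9 19
f 18 19 11
f 19 9 20
f 19 20 11
f 20 9 21
f 20 21 11
f 21 9 22
f 21 22 11
f 22 9 10
f 22 10 11
f 23 34 28
f 23 28 24
f 23 24 30
f 23 30 33
f 23 33 34
f 24 28 32
f 28 34 27
f 34 33 25
f 33 30 29
f 30 24 31
f 26 32 27
f 26 27 25
f 26 25 29
f 26 29 31
f 26 31 32
f 27 32 28
f 25 27 34
f 29 25 33
f 31 29 30
f 32 31 24



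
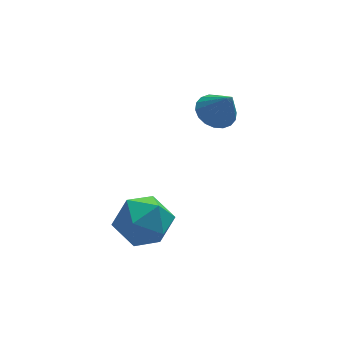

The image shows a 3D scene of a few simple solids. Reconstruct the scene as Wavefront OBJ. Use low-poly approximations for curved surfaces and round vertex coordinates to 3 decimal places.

v -0.378 3.196 3.104
v -0.001 2.686 2.703
v -0.002 2.584 4.236
v 0.228 2.923 2.756
v 0.337 3.214 2.877
v 0.304 3.502 3.044
v 0.137 3.729 3.222
v -0.132 3.85 3.377
v -0.45 3.842 3.478
v -0.754 3.706 3.505
v -0.983 3.469 3.453
v -1.092 3.178 3.332
v -1.06 2.89 3.165
v -0.892 2.663 2.987
v -0.623 2.542 2.832
v -0.305 2.55 2.73
v -4.389 1.257 -0.349
v -3.795 1.583 0.536
v -2.865 0.837 -1.216
v -2.271 1.163 -0.331
v -2.899 0.244 -0.274
v -3.841 0.503 0.262
v -2.819 1.917 -0.942
v -3.761 2.176 -0.406
v -2.825 1.99 0.17
v -2.874 0.957 0.583
v -3.786 1.463 -1.263
v -3.835 0.43 -0.85
f 2 1 4
f 2 4 3
f 4 1 5
f 4 5 3
f 5 1 6
f 5 6 3
f 6 1 7
f 6 7 3
f 7 1 8
f 7 8 3
f 8 1 9
f 8 9 3
f 9 1 10
f 9 10 3
f 10 1 11
f 10 11 3
f 11 1 12
f 11 12 3
f 12 1 13
f 12 13 3
f 13 1 14
f 13 14 3
f 14 1 15
f 14 15 3
f 15 1 16
f 15 16 3
f 16 1 2
f 16 2 3
f 17 28 22
f 17 22 18
f 17 18 24
f 17 24 27
f 17 27 28
f 18 22 26
f 22 28 21
f 28 27 19
f 27 24 23
f 24 18 25
f 20 26 21
f 20 21 19
f 20 19 23
f 20 23 25
f 20 25 26
f 21 26 22
f 19 21 28
f 23 19 27
f 25 23 24
f 26 25 18



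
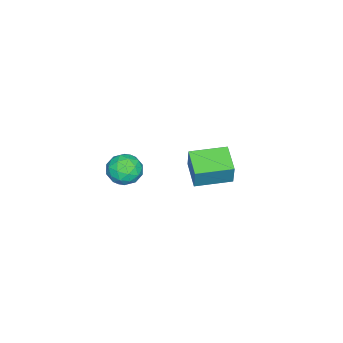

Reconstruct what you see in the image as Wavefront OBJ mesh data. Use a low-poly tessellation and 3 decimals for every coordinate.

v 0.742 -0.752 0.99
v 1.314 -0.28 1.288
v 1.606 -1.7 0.832
v 2.178 -1.228 1.13
v 1.598 -1.5 1.606
v 1.063 -0.914 1.704
v 1.857 -1.066 0.416
v 1.322 -0.48 0.514
v 2.003 -0.474 0.933
v 1.843 -0.742 1.668
v 1.077 -1.238 0.452
v 0.917 -1.506 1.187
v 0.952 -0.433 1.153
v 1.968 -1.547 0.967
v 1.627 -1.707 1.247
v 1.963 -1.43 1.422
v 0.804 -0.806 1.397
v 1.141 -0.528 1.572
v 1.308 -1.245 1.759
v 1.779 -1.452 0.548
v 2.116 -1.174 0.723
v 0.957 -0.55 0.698
v 1.293 -0.273 0.873
v 1.612 -0.735 0.361
v 1.693 -0.269 1.119
v 2.201 -0.826 1.026
v 2.012 -0.731 0.607
v 1.698 -0.387 0.664
v 1.599 -0.427 1.551
v 2.107 -0.984 1.458
v 1.766 -1.144 1.738
v 1.452 -0.8 1.796
v 2.004 -0.541 1.343
v 0.813 -0.996 0.662
v 1.321 -1.553 0.569
v 1.468 -1.18 0.324
v 1.154 -0.836 0.382
v 0.719 -1.154 1.094
v 1.227 -1.711 1.001
v 1.222 -1.593 1.456
v 0.908 -1.249 1.513
v 0.916 -1.439 0.777
v -3.683 -0.588 -2.471
v -3.388 -0.412 -1.342
v -4.678 0.777 -2.424
v -4.383 0.953 -1.295
v -2.637 0.187 -2.865
v -2.342 0.363 -1.736
v -3.632 1.552 -2.818
v -3.337 1.728 -1.689
f 1 38 17
f 38 12 41
f 17 41 6
f 38 41 17
f 1 17 13
f 17 6 18
f 13 18 2
f 17 18 13
f 1 13 22
f 13 2 23
f 22 23 8
f 13 23 22
f 1 22 34
f 22 8 37
f 34 37 11
f 22 37 34
f 1 34 38
f 34 11 42
f 38 42 12
f 34 42 38
f 2 18 29
f 18 6 32
f 29 32 10
f 18 32 29
f 6 41 19
f 41 12 40
f 19 40 5
f 41 40 19
f 12 42 39
f 42 11 35
f 39 35 3
f 42 35 39
f 11 37 36
f 37 8 24
f 36 24 7
f 37 24 36
f 8 23 28
f 23 2 25
f 28 25 9
f 23 25 28
f 4 30 16
f 30 10 31
f 16 31 5
f 30 31 16
f 4 16 14
f 16 5 15
f 14 15 3
f 16 15 14
f 4 14 21
f 14 3 20
f 21 20 7
f 14 20 21
f 4 21 26
f 21 7 27
f 26 27 9
f 21 27 26
f 4 26 30
f 26 9 33
f 30 33 10
f 26 33 30
f 5 31 19
f 31 10 32
f 19 32 6
f 31 32 19
f 3 15 39
f 15 5 40
f 39 40 12
f 15 40 39
f 7 20 36
f 20 3 35
f 36 35 11
f 20 35 36
f 9 27 28
f 27 7 24
f 28 24 8
f 27 24 28
f 10 33 29
f 33 9 25
f 29 25 2
f 33 25 29
f 44 46 43
f 47 44 43
f 43 46 45
f 45 47 43
f 44 50 46
f 48 44 47
f 48 50 44
f 46 50 45
f 49 47 45
f 45 50 49
f 49 48 47
f 50 48 49



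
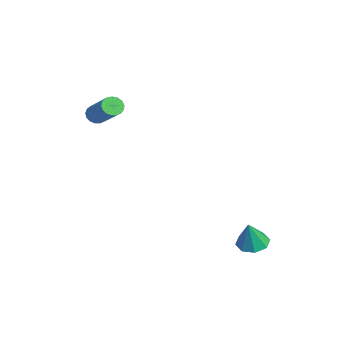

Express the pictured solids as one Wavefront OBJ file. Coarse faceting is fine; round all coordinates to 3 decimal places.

v -3.932 -3.675 2.302
v -3.647 -3.56 1.871
v -2.062 -3.009 3.066
v -2.348 -3.125 3.498
v -3.764 -3.342 1.926
v -2.18 -2.791 3.122
v -3.92 -3.2 2.068
v -2.336 -2.649 3.263
v -4.079 -3.168 2.263
v -2.495 -2.617 3.458
v -4.204 -3.251 2.467
v -2.62 -2.7 3.663
v -4.267 -3.432 2.633
v -2.682 -2.881 3.829
v -4.253 -3.669 2.724
v -2.668 -3.118 3.92
v -4.166 -3.907 2.718
v -2.581 -3.356 3.914
v -4.025 -4.092 2.617
v -2.44 -3.541 3.812
v -3.863 -4.182 2.443
v -2.278 -3.631 3.639
v -3.717 -4.155 2.238
v -2.132 -3.604 3.433
v -3.62 -4.019 2.047
v -2.035 -3.468 3.242
v -3.595 -3.804 1.914
v -2.01 -3.253 3.11
v 2.183 2.21 -2.804
v 2.624 1.673 -3.058
v 2.597 1.93 -1.496
v 2.885 2.175 -3.034
v 2.735 2.697 -2.875
v 2.262 2.934 -2.674
v 1.742 2.747 -2.549
v 1.48 2.245 -2.574
v 1.631 1.722 -2.733
v 2.104 1.485 -2.934
f 2 1 5
f 2 5 3
f 3 5 6
f 3 6 4
f 5 1 7
f 5 7 6
f 6 7 8
f 6 8 4
f 7 1 9
f 7 9 8
f 8 9 10
f 8 10 4
f 9 1 11
f 9 11 10
f 10 11 12
f 10 12 4
f 11 1 13
f 11 13 12
f 12 13 14
f 12 14 4
f 13 1 15
f 13 15 14
f 14 15 16
f 14 16 4
f 15 1 17
f 15 17 16
f 16 17 18
f 16 18 4
f 17 1 19
f 17 19 18
f 18 19 20
f 18 20 4
f 19 1 21
f 19 21 20
f 20 21 22
f 20 22 4
f 21 1 23
f 21 23 22
f 22 23 24
f 22 24 4
f 23 1 25
f 23 25 24
f 24 25 26
f 24 26 4
f 25 1 27
f 25 27 26
f 26 27 28
f 26 28 4
f 27 1 2
f 27 2 28
f 28 2 3
f 28 3 4
f 30 29 32
f 30 32 31
f 32 29 33
f 32 33 31
f 33 29 34
f 33 34 31
f 34 29 35
f 34 35 31
f 35 29 36
f 35 36 31
f 36 29 37
f 36 37 31
f 37 29 38
f 37 38 31
f 38 29 30
f 38 30 31



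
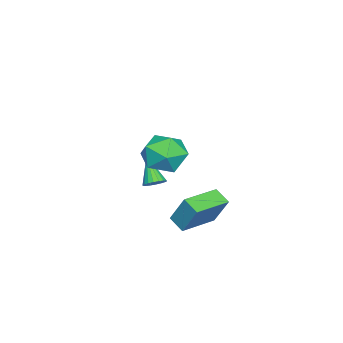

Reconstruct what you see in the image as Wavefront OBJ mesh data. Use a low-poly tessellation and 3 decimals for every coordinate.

v 3.972 3.662 2.16
v 4.52 3.187 1.207
v 3.4 1.893 2.713
v 3.948 1.418 1.76
v 4.597 1.893 2.649
v 4.95 2.986 2.307
v 2.97 2.094 1.613
v 3.323 3.187 1.271
v 3.901 2.218 0.868
v 4.907 2.093 1.509
v 3.013 2.987 2.411
v 4.019 2.862 3.052
v 3.134 2.502 -2.737
v 3.388 3.267 -1.195
v 1.361 3.435 -2.907
v 1.616 4.2 -1.365
v 3.564 3.24 -3.175
v 3.819 4.005 -1.633
v 1.792 4.173 -3.345
v 2.046 4.938 -1.803
v -1.878 -0.015 -3.815
v -1.546 -0.523 -3.878
v -2.742 -0.745 -2.505
v -1.4 -0.377 -3.701
v -1.35 -0.16 -3.546
v -1.403 0.086 -3.445
v -1.551 0.312 -3.417
v -1.764 0.473 -3.467
v -1.999 0.537 -3.587
v -2.21 0.492 -3.751
v -2.356 0.346 -3.928
v -2.406 0.129 -4.083
v -2.352 -0.117 -4.184
v -2.205 -0.343 -4.213
v -1.992 -0.504 -4.162
v -1.757 -0.568 -4.043
f 1 12 6
f 1 6 2
f 1 2 8
f 1 8 11
f 1 11 12
f 2 6 10
f 6 12 5
f 12 11 3
f 11 8 7
f 8 2 9
f 4 10 5
f 4 5 3
f 4 3 7
f 4 7 9
f 4 9 10
f 5 10 6
f 3 5 12
f 7 3 11
f 9 7 8
f 10 9 2
f 14 16 13
f 17 14 13
f 13 16 15
f 15 17 13
f 14 20 16
f 18 14 17
f 18 20 14
f 16 20 15
f 19 17 15
f 15 20 19
f 19 18 17
f 20 18 19
f 22 21 24
f 22 24 23
f 24 21 25
f 24 25 23
f 25 21 26
f 25 26 23
f 26 21 27
f 26 27 23
f 27 21 28
f 27 28 23
f 28 21 29
f 28 29 23
f 29 21 30
f 29 30 23
f 30 21 31
f 30 31 23
f 31 21 32
f 31 32 23
f 32 21 33
f 32 33 23
f 33 21 34
f 33 34 23
f 34 21 35
f 34 35 23
f 35 21 36
f 35 36 23
f 36 21 22
f 36 22 23



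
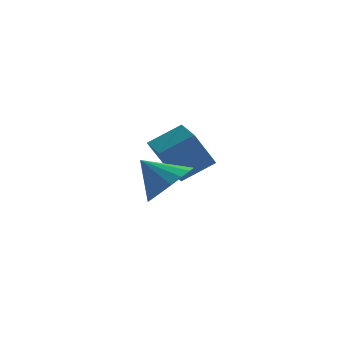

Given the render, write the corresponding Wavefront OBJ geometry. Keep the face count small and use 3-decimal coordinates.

v 3.219 -2.014 1.72
v 4.119 -1.607 2.288
v 2.791 -1.169 1.792
v 3.691 -0.762 2.36
v 3.769 -1.638 0.58
v 4.669 -1.231 1.148
v 3.341 -0.793 0.652
v 4.241 -0.386 1.22
v 3.743 -3.989 1.377
v 4.082 -4.531 1.874
v 2.937 -3.791 2.143
v 4.255 -4.197 1.969
v 4.31 -3.816 1.928
v 4.236 -3.474 1.761
v 4.048 -3.25 1.506
v 3.791 -3.196 1.221
v 3.522 -3.323 0.972
v 3.304 -3.603 0.816
v 3.187 -3.972 0.788
v 3.197 -4.344 0.895
v 3.332 -4.636 1.112
v 3.561 -4.779 1.39
v 3.832 -4.741 1.665
f 2 4 1
f 5 2 1
f 1 4 3
f 3 5 1
f 2 8 4
f 6 2 5
f 6 8 2
f 4 8 3
f 7 5 3
f 3 8 7
f 7 6 5
f 8 6 7
f 10 9 12
f 10 12 11
f 12 9 13
f 12 13 11
f 13 9 14
f 13 14 11
f 14 9 15
f 14 15 11
f 15 9 16
f 15 16 11
f 16 9 17
f 16 17 11
f 17 9 18
f 17 18 11
f 18 9 19
f 18 19 11
f 19 9 20
f 19 20 11
f 20 9 21
f 20 21 11
f 21 9 22
f 21 22 11
f 22 9 23
f 22 23 11
f 23 9 10
f 23 10 11



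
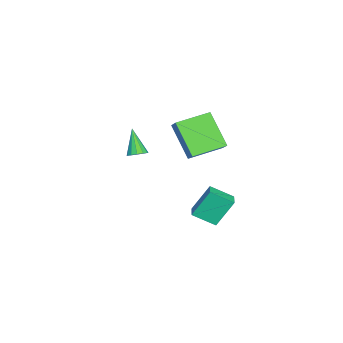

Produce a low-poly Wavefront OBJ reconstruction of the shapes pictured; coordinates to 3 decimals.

v 1.881 -0.288 -0.939
v 2.246 -0.709 -0.884
v 1.079 -0.812 0.379
v 2.363 -0.467 -0.718
v 2.326 -0.169 -0.621
v 2.149 0.091 -0.626
v 1.886 0.232 -0.73
v 1.622 0.207 -0.9
v 1.44 0.025 -1.083
v 1.398 -0.256 -1.22
v 1.51 -0.547 -1.268
v 1.739 -0.756 -1.212
v 2.014 -0.816 -1.069
v 3.123 4.433 1.181
v 2.181 3.323 2.789
v 3.734 4.824 1.809
v 2.793 3.714 3.417
v 4.307 3.026 0.903
v 3.366 1.916 2.511
v 4.919 3.417 1.531
v 3.977 2.307 3.139
v 1.661 4.694 -3.338
v 1.887 3.493 -2.634
v 2.46 4.918 -3.21
v 2.686 3.718 -2.507
v 2.134 3.882 -4.873
v 2.36 2.682 -4.17
v 2.933 4.107 -4.746
v 3.159 2.906 -4.042
f 2 1 4
f 2 4 3
f 4 1 5
f 4 5 3
f 5 1 6
f 5 6 3
f 6 1 7
f 6 7 3
f 7 1 8
f 7 8 3
f 8 1 9
f 8 9 3
f 9 1 10
f 9 10 3
f 10 1 11
f 10 11 3
f 11 1 12
f 11 12 3
f 12 1 13
f 12 13 3
f 13 1 2
f 13 2 3
f 15 17 14
f 18 15 14
f 14 17 16
f 16 18 14
f 15 21 17
f 19 15 18
f 19 21 15
f 17 21 16
f 20 18 16
f 16 21 20
f 20 19 18
f 21 19 20
f 23 25 22
f 26 23 22
f 22 25 24
f 24 26 22
f 23 29 25
f 27 23 26
f 27 29 23
f 25 29 24
f 28 26 24
f 24 29 28
f 28 27 26
f 29 27 28



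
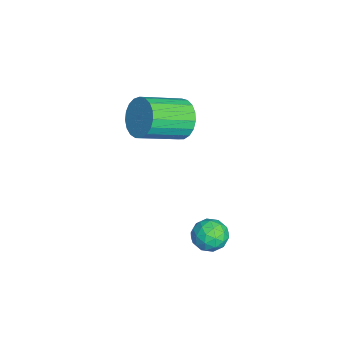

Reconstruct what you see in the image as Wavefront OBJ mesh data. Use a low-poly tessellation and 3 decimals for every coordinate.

v 0.452 0.078 -0.254
v 0.923 -0.273 -0.795
v 0.397 -1.027 0.415
v 0.868 -1.378 -0.126
v 1.165 -0.813 0.354
v 1.199 -0.13 -0.059
v 0.121 -1.17 -0.321
v 0.155 -0.487 -0.734
v 0.718 -1.045 -0.837
v 1.363 -0.824 -0.42
v -0.043 -0.476 0.04
v 0.602 -0.255 0.457
v 0.692 -0 -0.583
v 0.628 -1.3 0.203
v 0.802 -0.967 0.486
v 1.079 -1.174 0.167
v 0.854 0.084 -0.151
v 1.131 -0.123 -0.469
v 1.273 -0.44 0.207
v 0.189 -1.177 0.089
v 0.466 -1.384 -0.229
v 0.241 -0.126 -0.547
v 0.518 -0.333 -0.866
v 0.047 -0.86 -0.587
v 0.849 -0.66 -0.926
v 0.817 -1.31 -0.533
v 0.378 -1.188 -0.647
v 0.398 -0.786 -0.89
v 1.228 -0.531 -0.681
v 1.196 -1.18 -0.288
v 1.37 -0.848 -0.005
v 1.39 -0.446 -0.248
v 1.108 -0.984 -0.705
v 0.124 -0.12 -0.092
v 0.092 -0.769 0.301
v -0.07 -0.854 -0.132
v -0.05 -0.452 -0.375
v 0.503 0.01 0.153
v 0.471 -0.64 0.546
v 0.922 -0.514 0.51
v 0.942 -0.112 0.267
v 0.212 -0.316 0.325
v -4.31 -1.737 2.582
v -3.953 -1.191 3.327
v -3.114 -2.876 4.162
v -3.47 -3.423 3.418
v -4.322 -1.303 3.472
v -3.482 -2.988 4.307
v -4.689 -1.49 3.463
v -3.849 -3.175 4.298
v -4.99 -1.719 3.302
v -4.15 -3.405 4.137
v -5.173 -1.952 3.016
v -4.334 -3.638 3.852
v -5.208 -2.148 2.656
v -4.368 -3.834 3.491
v -5.087 -2.273 2.282
v -4.247 -3.958 3.118
v -4.831 -2.305 1.961
v -3.992 -3.99 2.797
v -4.486 -2.239 1.747
v -3.646 -3.924 2.583
v -4.11 -2.086 1.678
v -3.27 -3.772 2.513
v -3.769 -1.873 1.764
v -2.929 -3.558 2.6
v -3.521 -1.637 1.993
v -2.681 -3.322 2.828
v -3.41 -1.417 2.323
v -2.57 -3.103 3.159
v -3.454 -1.253 2.698
v -2.614 -2.939 3.534
v -3.646 -1.173 3.053
v -2.807 -2.859 3.889
f 1 38 17
f 38 12 41
f 17 41 6
f 38 41 17
f 1 17 13
f 17 6 18
f 13 18 2
f 17 18 13
f 1 13 22
f 13 2 23
f 22 23 8
f 13 23 22
f 1 22 34
f 22 8 37
f 34 37 11
f 22 37 34
f 1 34 38
f 34 11 42
f 38 42 12
f 34 42 38
f 2 18 29
f 18 6 32
f 29 32 10
f 18 32 29
f 6 41 19
f 41 12 40
f 19 40 5
f 41 40 19
f 12 42 39
f 42 11 35
f 39 35 3
f 42 35 39
f 11 37 36
f 37 8 24
f 36 24 7
f 37 24 36
f 8 23 28
f 23 2 25
f 28 25 9
f 23 25 28
f 4 30 16
f 30 10 31
f 16 31 5
f 30 31 16
f 4 16 14
f 16 5 15
f 14 15 3
f 16 15 14
f 4 14 21
f 14 3 20
f 21 20 7
f 14 20 21
f 4 21 26
f 21 7 27
f 26 27 9
f 21 27 26
f 4 26 30
f 26 9 33
f 30 33 10
f 26 33 30
f 5 31 19
f 31 10 32
f 19 32 6
f 31 32 19
f 3 15 39
f 15 5 40
f 39 40 12
f 15 40 39
f 7 20 36
f 20 3 35
f 36 35 11
f 20 35 36
f 9 27 28
f 27 7 24
f 28 24 8
f 27 24 28
f 10 33 29
f 33 9 25
f 29 25 2
f 33 25 29
f 44 43 47
f 44 47 45
f 45 47 48
f 45 48 46
f 47 43 49
f 47 49 48
f 48 49 50
f 48 50 46
f 49 43 51
f 49 51 50
f 50 51 52
f 50 52 46
f 51 43 53
f 51 53 52
f 52 53 54
f 52 54 46
f 53 43 55
f 53 55 54
f 54 55 56
f 54 56 46
f 55 43 57
f 55 57 56
f 56 57 58
f 56 58 46
f 57 43 59
f 57 59 58
f 58 59 60
f 58 60 46
f 59 43 61
f 59 61 60
f 60 61 62
f 60 62 46
f 61 43 63
f 61 63 62
f 62 63 64
f 62 64 46
f 63 43 65
f 63 65 64
f 64 65 66
f 64 66 46
f 65 43 67
f 65 67 66
f 66 67 68
f 66 68 46
f 67 43 69
f 67 69 68
f 68 69 70
f 68 70 46
f 69 43 71
f 69 71 70
f 70 71 72
f 70 72 46
f 71 43 73
f 71 73 72
f 72 73 74
f 72 74 46
f 73 43 44
f 73 44 74
f 74 44 45
f 74 45 46

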